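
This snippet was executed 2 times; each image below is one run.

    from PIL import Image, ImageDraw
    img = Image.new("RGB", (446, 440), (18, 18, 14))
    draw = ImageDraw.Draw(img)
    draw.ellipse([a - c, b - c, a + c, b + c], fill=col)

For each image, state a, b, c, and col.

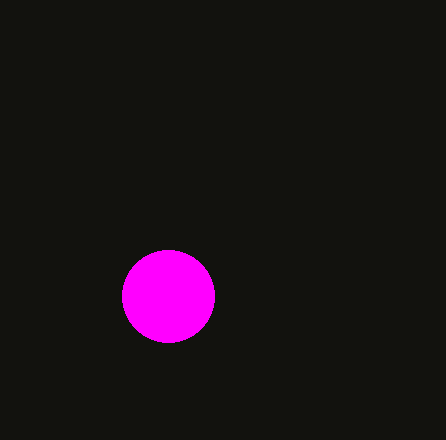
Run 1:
a = 168
b = 296
c = 46
col = 'magenta'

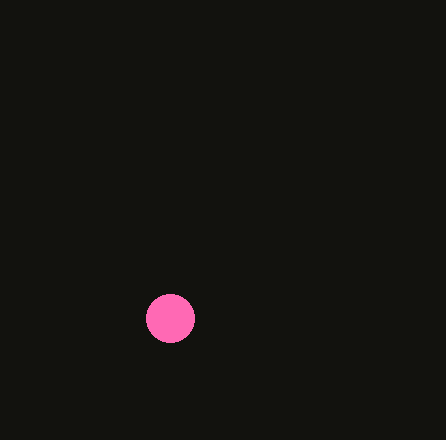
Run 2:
a = 170, b = 318, c = 24, col = 'hotpink'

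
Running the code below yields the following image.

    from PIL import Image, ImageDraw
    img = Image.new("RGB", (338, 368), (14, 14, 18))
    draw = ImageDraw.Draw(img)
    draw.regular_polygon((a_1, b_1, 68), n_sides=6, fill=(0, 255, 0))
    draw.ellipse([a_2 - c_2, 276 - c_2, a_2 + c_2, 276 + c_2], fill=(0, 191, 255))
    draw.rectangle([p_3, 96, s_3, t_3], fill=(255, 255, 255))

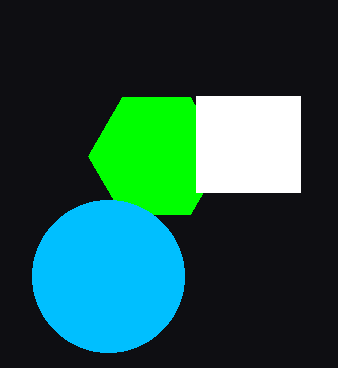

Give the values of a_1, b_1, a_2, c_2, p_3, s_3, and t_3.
a_1 = 156
b_1 = 156
a_2 = 108
c_2 = 76
p_3 = 196
s_3 = 300
t_3 = 192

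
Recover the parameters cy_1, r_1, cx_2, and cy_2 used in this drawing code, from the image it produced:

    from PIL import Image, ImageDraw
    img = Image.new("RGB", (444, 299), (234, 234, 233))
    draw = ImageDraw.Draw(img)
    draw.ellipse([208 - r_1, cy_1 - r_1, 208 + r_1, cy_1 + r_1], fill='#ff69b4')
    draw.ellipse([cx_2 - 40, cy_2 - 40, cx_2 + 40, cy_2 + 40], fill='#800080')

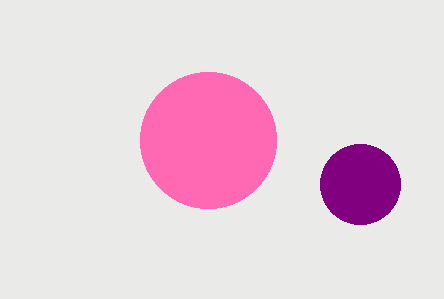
cy_1 = 140, r_1 = 68, cx_2 = 360, cy_2 = 184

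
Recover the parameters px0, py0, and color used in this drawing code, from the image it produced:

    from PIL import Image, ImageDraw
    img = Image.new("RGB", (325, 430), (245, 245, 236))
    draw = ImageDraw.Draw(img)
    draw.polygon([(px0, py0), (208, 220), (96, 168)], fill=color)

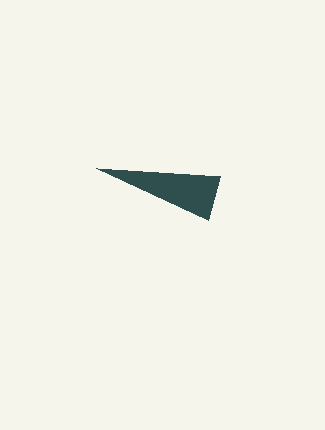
px0 = 220, py0 = 176, color = 'darkslategray'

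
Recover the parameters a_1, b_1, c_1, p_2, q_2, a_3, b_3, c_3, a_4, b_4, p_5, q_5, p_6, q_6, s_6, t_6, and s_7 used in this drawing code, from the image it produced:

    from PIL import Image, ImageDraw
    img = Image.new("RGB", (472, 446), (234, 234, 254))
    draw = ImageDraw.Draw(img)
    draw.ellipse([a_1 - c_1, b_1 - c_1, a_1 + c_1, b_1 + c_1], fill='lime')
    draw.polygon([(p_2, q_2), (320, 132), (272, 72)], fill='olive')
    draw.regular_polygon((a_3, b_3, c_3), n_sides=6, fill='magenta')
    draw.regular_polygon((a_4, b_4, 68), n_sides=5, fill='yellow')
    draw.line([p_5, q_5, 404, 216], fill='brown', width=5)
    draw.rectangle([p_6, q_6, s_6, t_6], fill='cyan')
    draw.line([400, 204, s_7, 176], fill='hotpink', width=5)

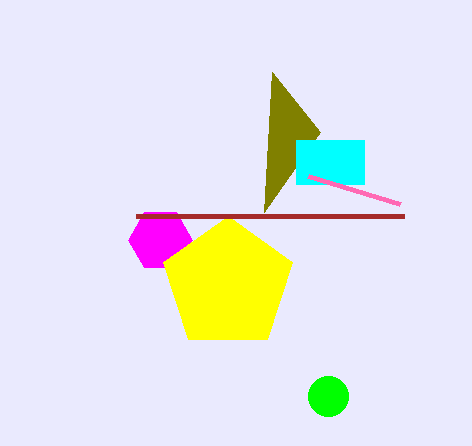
a_1 = 328
b_1 = 396
c_1 = 20
p_2 = 264
q_2 = 212
a_3 = 160
b_3 = 240
c_3 = 32
a_4 = 228
b_4 = 284
p_5 = 136
q_5 = 216
p_6 = 296
q_6 = 140
s_6 = 364
t_6 = 184
s_7 = 308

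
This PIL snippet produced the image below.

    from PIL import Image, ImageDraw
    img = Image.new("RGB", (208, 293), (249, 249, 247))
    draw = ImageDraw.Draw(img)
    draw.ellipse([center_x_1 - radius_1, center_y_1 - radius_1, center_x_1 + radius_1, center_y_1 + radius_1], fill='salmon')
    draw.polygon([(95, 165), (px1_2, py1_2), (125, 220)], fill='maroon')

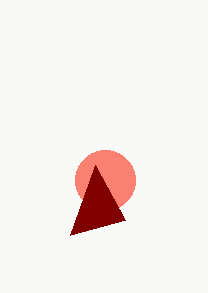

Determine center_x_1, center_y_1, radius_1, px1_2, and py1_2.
center_x_1 = 105, center_y_1 = 180, radius_1 = 30, px1_2 = 70, py1_2 = 235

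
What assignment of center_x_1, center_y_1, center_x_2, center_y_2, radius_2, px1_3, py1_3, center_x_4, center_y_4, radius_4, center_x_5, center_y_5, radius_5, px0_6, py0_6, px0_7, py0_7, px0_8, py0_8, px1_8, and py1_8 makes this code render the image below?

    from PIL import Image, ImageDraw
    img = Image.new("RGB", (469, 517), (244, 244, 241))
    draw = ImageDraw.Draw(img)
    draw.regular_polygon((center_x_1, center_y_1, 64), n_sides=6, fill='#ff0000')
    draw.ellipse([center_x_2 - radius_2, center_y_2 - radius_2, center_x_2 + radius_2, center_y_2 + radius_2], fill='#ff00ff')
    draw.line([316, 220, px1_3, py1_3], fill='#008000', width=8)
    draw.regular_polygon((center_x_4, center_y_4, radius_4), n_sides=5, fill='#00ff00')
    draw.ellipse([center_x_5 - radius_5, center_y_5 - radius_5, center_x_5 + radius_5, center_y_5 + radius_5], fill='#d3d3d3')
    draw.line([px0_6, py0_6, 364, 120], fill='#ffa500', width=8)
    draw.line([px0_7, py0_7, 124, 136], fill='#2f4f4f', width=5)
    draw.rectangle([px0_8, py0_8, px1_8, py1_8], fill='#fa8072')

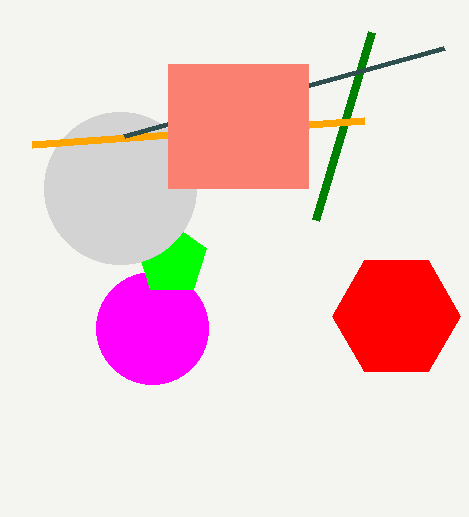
center_x_1 = 396; center_y_1 = 316; center_x_2 = 152; center_y_2 = 328; radius_2 = 56; px1_3 = 372; py1_3 = 32; center_x_4 = 172; center_y_4 = 260; radius_4 = 36; center_x_5 = 120; center_y_5 = 188; radius_5 = 76; px0_6 = 32; py0_6 = 144; px0_7 = 444; py0_7 = 48; px0_8 = 168; py0_8 = 64; px1_8 = 308; py1_8 = 188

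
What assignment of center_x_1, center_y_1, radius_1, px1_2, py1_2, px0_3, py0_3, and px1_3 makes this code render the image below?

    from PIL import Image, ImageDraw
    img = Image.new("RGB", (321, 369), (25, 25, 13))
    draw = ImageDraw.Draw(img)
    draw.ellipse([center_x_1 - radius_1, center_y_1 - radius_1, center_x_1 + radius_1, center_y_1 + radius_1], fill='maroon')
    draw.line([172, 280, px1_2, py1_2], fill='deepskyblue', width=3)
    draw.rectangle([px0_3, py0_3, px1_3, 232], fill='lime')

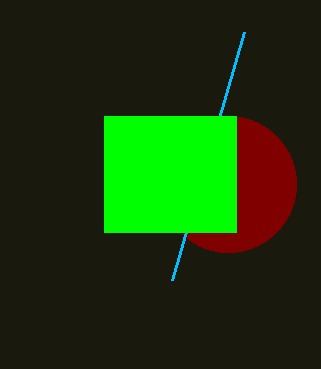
center_x_1 = 228; center_y_1 = 184; radius_1 = 68; px1_2 = 244; py1_2 = 32; px0_3 = 104; py0_3 = 116; px1_3 = 236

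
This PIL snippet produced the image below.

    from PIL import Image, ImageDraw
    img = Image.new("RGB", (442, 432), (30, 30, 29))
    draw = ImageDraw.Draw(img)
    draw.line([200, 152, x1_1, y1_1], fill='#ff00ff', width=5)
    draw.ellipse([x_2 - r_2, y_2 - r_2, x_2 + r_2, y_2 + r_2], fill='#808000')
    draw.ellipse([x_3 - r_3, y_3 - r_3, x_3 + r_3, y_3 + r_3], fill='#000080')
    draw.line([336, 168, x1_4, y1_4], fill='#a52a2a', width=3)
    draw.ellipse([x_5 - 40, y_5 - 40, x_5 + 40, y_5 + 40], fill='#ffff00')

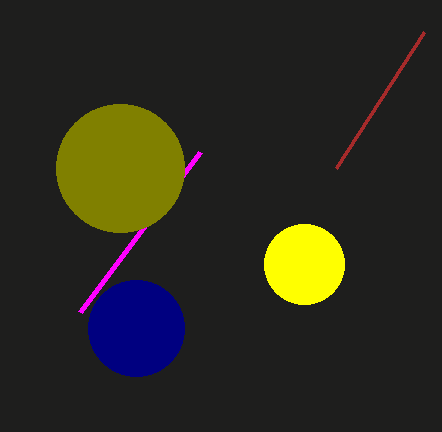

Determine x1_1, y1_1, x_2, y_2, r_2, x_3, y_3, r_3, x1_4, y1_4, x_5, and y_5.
x1_1 = 80, y1_1 = 312, x_2 = 120, y_2 = 168, r_2 = 64, x_3 = 136, y_3 = 328, r_3 = 48, x1_4 = 424, y1_4 = 32, x_5 = 304, y_5 = 264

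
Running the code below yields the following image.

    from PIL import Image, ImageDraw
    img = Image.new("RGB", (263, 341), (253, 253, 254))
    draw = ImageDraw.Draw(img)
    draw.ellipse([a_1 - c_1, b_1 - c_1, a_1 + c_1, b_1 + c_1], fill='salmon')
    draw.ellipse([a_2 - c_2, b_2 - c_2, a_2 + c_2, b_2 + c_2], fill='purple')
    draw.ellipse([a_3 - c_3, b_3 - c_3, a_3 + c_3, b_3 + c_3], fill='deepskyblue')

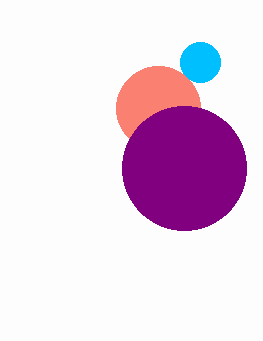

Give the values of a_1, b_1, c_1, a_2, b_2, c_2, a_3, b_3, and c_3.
a_1 = 158
b_1 = 108
c_1 = 42
a_2 = 184
b_2 = 168
c_2 = 62
a_3 = 200
b_3 = 62
c_3 = 20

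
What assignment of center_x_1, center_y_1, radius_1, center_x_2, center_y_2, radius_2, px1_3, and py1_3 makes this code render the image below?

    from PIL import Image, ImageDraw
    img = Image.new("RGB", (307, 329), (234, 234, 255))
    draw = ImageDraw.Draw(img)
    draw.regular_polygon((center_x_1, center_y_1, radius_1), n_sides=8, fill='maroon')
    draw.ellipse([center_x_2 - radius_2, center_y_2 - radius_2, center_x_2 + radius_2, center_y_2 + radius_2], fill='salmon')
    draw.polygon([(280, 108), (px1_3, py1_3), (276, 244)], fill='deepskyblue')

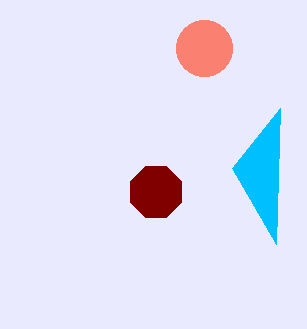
center_x_1 = 156; center_y_1 = 192; radius_1 = 28; center_x_2 = 204; center_y_2 = 48; radius_2 = 28; px1_3 = 232; py1_3 = 168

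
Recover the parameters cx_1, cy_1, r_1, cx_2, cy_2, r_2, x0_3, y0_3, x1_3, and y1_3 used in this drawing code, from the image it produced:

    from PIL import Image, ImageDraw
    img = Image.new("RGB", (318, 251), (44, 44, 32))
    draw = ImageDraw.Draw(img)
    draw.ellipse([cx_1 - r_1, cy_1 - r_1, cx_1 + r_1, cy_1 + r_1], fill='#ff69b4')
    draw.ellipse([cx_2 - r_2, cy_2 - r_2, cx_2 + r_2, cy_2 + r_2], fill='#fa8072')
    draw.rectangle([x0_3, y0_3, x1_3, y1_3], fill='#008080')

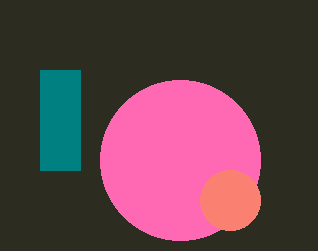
cx_1 = 180; cy_1 = 160; r_1 = 80; cx_2 = 230; cy_2 = 200; r_2 = 30; x0_3 = 40; y0_3 = 70; x1_3 = 80; y1_3 = 170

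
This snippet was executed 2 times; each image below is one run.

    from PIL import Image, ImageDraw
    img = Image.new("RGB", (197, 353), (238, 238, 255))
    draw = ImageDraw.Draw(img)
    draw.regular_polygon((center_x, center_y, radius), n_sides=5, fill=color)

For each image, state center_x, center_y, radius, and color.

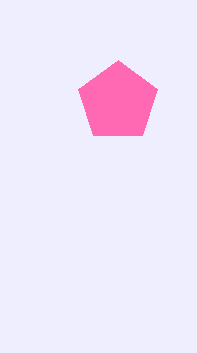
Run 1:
center_x = 118, center_y = 102, radius = 42, color = 'hotpink'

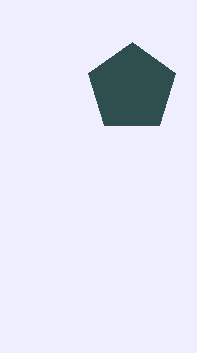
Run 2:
center_x = 132, center_y = 88, radius = 46, color = 'darkslategray'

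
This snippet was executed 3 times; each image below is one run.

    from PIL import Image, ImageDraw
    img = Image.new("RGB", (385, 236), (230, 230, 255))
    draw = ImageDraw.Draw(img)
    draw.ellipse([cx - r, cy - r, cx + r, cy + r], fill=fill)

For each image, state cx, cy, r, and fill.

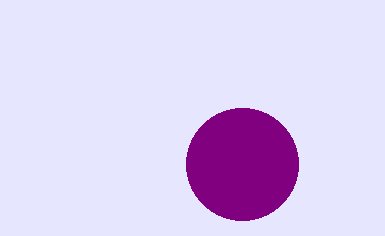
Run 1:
cx = 242, cy = 164, r = 56, fill = 'purple'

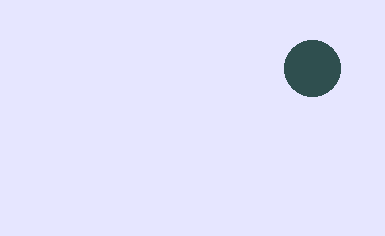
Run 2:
cx = 312
cy = 68
r = 28
fill = 'darkslategray'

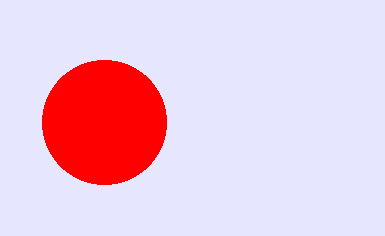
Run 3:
cx = 104
cy = 122
r = 62
fill = 'red'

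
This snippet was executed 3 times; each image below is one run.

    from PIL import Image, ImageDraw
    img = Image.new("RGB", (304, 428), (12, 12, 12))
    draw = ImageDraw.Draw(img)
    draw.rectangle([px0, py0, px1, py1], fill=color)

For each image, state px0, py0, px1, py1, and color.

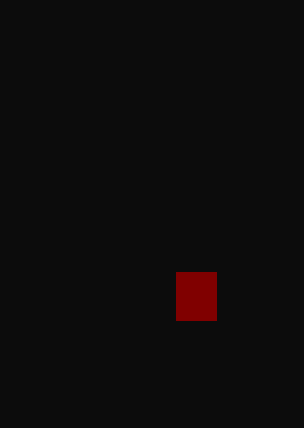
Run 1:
px0 = 176
py0 = 272
px1 = 216
py1 = 320
color = 'maroon'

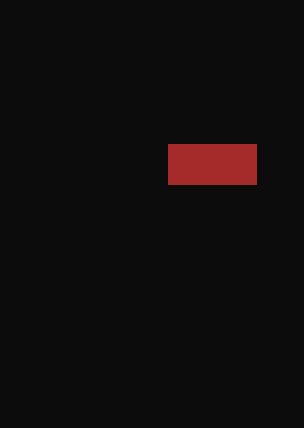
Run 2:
px0 = 168; py0 = 144; px1 = 256; py1 = 184; color = 'brown'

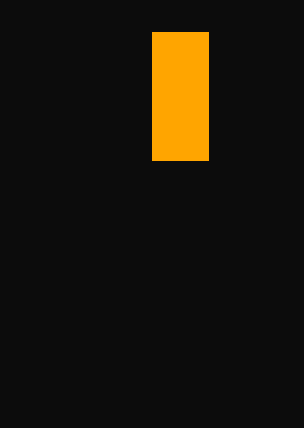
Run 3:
px0 = 152, py0 = 32, px1 = 208, py1 = 160, color = 'orange'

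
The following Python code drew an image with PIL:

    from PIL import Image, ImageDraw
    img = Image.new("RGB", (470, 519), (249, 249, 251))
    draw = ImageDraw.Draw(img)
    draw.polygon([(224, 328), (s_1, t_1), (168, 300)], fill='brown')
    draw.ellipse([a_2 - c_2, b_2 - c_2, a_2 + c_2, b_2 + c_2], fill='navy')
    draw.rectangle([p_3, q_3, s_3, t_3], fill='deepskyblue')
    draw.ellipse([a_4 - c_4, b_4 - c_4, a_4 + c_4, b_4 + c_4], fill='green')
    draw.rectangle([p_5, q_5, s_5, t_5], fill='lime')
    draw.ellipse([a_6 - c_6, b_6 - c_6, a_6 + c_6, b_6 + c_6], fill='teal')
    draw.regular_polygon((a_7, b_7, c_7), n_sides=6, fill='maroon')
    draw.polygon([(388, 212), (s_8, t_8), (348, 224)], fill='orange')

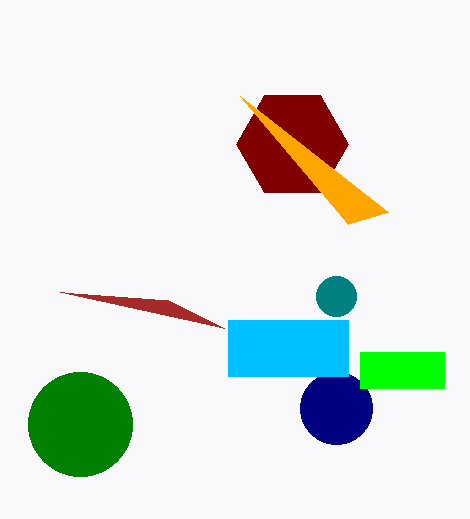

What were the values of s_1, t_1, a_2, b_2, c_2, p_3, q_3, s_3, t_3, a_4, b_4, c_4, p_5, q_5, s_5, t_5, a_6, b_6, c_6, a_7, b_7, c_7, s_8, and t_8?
s_1 = 60, t_1 = 292, a_2 = 336, b_2 = 408, c_2 = 36, p_3 = 228, q_3 = 320, s_3 = 348, t_3 = 376, a_4 = 80, b_4 = 424, c_4 = 52, p_5 = 360, q_5 = 352, s_5 = 444, t_5 = 388, a_6 = 336, b_6 = 296, c_6 = 20, a_7 = 292, b_7 = 144, c_7 = 56, s_8 = 240, t_8 = 96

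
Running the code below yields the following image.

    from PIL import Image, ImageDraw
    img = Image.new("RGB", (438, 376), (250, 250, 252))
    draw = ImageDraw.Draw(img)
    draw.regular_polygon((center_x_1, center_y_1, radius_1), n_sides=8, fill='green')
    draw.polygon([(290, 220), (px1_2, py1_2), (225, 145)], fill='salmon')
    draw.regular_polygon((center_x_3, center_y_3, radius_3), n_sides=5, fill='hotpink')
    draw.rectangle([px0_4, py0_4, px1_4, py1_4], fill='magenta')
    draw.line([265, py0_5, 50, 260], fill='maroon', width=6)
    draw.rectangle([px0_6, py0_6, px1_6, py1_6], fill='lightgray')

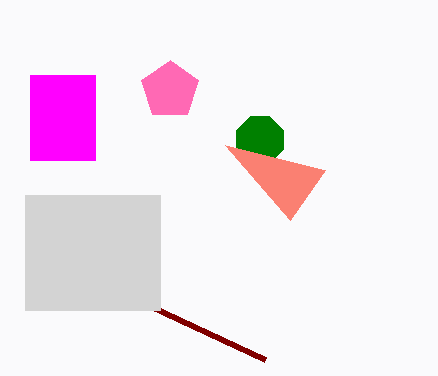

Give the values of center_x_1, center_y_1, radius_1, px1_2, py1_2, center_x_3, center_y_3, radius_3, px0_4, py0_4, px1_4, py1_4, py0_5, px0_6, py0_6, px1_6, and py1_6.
center_x_1 = 260, center_y_1 = 140, radius_1 = 25, px1_2 = 325, py1_2 = 170, center_x_3 = 170, center_y_3 = 90, radius_3 = 30, px0_4 = 30, py0_4 = 75, px1_4 = 95, py1_4 = 160, py0_5 = 360, px0_6 = 25, py0_6 = 195, px1_6 = 160, py1_6 = 310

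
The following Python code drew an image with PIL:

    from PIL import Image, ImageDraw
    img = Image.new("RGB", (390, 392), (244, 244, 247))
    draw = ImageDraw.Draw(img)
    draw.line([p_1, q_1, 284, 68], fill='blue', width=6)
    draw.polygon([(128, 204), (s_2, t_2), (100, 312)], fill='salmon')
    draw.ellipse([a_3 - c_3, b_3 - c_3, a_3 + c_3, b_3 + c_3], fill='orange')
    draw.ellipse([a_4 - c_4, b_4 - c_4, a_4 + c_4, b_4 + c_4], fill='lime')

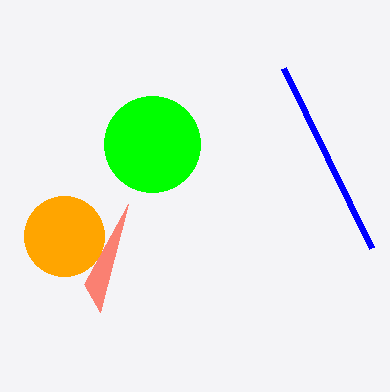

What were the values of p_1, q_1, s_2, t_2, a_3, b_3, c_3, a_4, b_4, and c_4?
p_1 = 372; q_1 = 248; s_2 = 84; t_2 = 284; a_3 = 64; b_3 = 236; c_3 = 40; a_4 = 152; b_4 = 144; c_4 = 48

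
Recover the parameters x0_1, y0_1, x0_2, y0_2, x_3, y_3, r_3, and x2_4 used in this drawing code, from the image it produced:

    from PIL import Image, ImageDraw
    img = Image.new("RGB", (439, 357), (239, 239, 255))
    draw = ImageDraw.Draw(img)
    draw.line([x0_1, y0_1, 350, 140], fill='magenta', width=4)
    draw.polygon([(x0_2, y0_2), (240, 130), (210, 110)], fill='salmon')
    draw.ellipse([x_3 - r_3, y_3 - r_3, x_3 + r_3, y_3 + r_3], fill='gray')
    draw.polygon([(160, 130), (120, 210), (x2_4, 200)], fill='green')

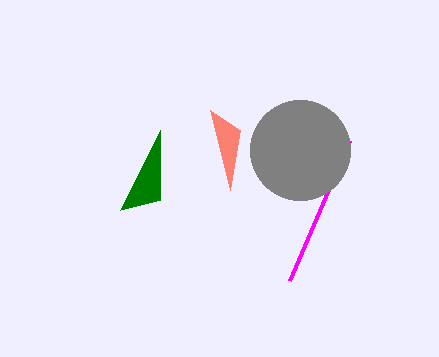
x0_1 = 290; y0_1 = 280; x0_2 = 230; y0_2 = 190; x_3 = 300; y_3 = 150; r_3 = 50; x2_4 = 160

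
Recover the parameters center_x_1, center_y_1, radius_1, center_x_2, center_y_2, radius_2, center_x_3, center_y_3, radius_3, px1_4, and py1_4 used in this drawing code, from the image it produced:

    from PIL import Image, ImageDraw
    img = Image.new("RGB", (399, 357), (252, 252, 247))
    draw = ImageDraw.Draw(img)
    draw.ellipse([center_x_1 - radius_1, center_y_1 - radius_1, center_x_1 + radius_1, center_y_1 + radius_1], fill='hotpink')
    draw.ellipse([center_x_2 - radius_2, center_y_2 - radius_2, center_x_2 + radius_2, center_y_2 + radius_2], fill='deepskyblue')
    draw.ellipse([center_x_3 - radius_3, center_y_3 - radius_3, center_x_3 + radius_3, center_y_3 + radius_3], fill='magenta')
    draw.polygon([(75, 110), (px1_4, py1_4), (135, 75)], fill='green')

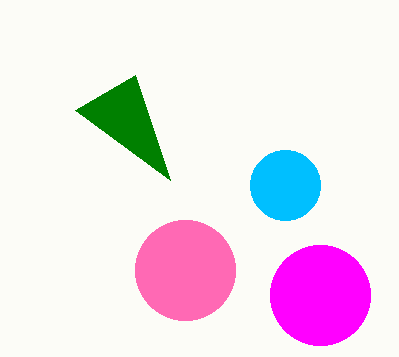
center_x_1 = 185; center_y_1 = 270; radius_1 = 50; center_x_2 = 285; center_y_2 = 185; radius_2 = 35; center_x_3 = 320; center_y_3 = 295; radius_3 = 50; px1_4 = 170; py1_4 = 180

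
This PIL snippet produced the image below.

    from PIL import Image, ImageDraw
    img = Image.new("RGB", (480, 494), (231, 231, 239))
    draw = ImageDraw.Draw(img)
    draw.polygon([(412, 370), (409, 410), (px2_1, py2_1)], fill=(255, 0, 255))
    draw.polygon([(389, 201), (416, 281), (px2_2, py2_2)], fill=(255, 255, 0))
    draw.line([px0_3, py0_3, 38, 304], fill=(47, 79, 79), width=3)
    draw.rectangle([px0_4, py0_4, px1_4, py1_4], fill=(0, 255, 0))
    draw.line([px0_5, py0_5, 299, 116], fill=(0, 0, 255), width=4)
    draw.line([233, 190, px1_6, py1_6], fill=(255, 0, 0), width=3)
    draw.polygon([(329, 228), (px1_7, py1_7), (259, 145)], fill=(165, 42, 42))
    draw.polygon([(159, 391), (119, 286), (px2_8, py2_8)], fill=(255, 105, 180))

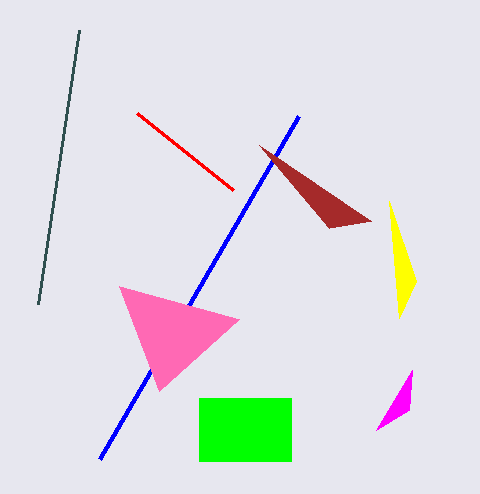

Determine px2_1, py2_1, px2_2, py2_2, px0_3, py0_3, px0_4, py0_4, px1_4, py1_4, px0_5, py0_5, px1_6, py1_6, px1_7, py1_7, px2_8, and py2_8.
px2_1 = 376
py2_1 = 430
px2_2 = 399
py2_2 = 318
px0_3 = 79
py0_3 = 30
px0_4 = 199
py0_4 = 398
px1_4 = 291
py1_4 = 461
px0_5 = 100
py0_5 = 459
px1_6 = 137
py1_6 = 113
px1_7 = 371
py1_7 = 221
px2_8 = 239
py2_8 = 319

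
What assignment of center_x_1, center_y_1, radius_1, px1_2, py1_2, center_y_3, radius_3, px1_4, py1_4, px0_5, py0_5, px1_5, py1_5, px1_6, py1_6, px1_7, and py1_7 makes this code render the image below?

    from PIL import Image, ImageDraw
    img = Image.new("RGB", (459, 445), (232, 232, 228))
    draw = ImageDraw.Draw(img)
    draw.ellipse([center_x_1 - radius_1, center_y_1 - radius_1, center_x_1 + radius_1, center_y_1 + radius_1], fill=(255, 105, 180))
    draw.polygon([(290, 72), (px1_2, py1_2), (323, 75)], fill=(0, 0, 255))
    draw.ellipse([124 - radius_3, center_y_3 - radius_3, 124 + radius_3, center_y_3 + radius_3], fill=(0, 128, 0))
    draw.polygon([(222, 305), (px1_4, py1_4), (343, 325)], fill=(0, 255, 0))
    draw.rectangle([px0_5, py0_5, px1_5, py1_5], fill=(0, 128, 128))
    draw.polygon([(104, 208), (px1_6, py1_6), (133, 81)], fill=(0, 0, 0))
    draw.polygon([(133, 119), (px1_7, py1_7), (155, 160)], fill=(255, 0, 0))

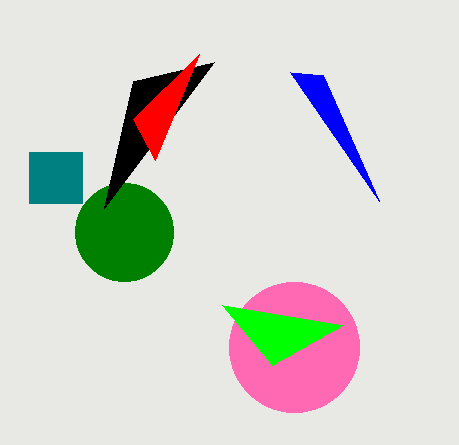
center_x_1 = 294; center_y_1 = 347; radius_1 = 65; px1_2 = 379; py1_2 = 201; center_y_3 = 232; radius_3 = 49; px1_4 = 272; py1_4 = 365; px0_5 = 29; py0_5 = 152; px1_5 = 82; py1_5 = 203; px1_6 = 214; py1_6 = 62; px1_7 = 199; py1_7 = 54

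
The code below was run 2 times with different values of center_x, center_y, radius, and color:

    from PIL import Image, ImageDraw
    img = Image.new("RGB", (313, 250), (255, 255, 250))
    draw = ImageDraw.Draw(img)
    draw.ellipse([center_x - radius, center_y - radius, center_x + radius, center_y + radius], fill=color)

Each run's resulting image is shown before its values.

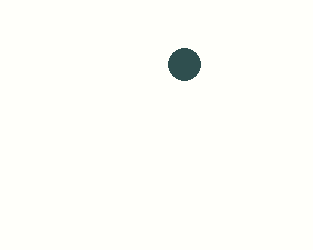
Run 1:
center_x = 184; center_y = 64; radius = 16; color = 'darkslategray'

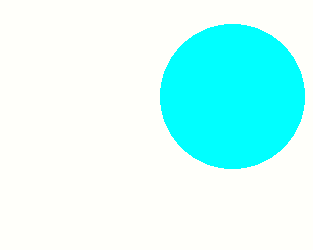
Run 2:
center_x = 232, center_y = 96, radius = 72, color = 'cyan'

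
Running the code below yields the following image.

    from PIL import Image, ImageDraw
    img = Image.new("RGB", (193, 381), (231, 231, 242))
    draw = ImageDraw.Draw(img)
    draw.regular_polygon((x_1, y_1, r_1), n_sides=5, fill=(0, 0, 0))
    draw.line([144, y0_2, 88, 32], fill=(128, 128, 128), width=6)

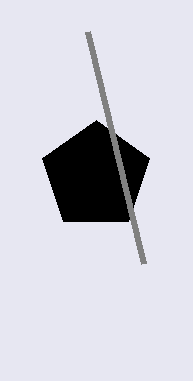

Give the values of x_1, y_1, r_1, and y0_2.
x_1 = 96; y_1 = 176; r_1 = 56; y0_2 = 264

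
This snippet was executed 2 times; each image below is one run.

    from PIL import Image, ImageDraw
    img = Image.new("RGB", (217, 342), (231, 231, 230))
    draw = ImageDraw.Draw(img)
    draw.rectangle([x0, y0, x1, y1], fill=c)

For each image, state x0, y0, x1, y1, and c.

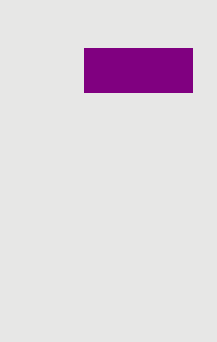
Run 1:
x0 = 84, y0 = 48, x1 = 192, y1 = 92, c = 'purple'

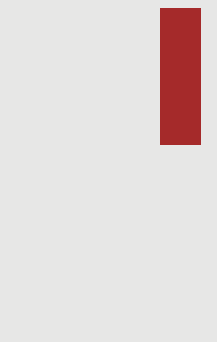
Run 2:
x0 = 160, y0 = 8, x1 = 200, y1 = 144, c = 'brown'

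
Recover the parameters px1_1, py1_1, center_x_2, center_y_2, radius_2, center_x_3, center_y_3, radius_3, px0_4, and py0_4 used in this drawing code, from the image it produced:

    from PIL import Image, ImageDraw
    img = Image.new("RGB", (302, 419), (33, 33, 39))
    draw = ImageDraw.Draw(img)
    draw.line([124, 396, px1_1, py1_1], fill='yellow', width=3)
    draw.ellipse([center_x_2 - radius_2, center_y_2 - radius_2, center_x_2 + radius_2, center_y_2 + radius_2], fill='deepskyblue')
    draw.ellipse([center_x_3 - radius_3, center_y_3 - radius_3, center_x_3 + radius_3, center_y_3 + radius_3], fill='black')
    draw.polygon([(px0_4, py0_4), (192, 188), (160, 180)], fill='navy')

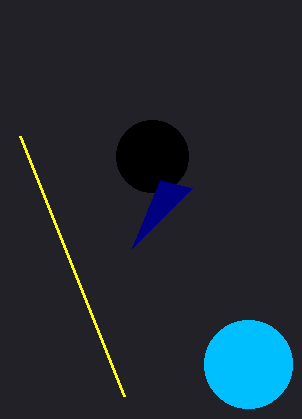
px1_1 = 20, py1_1 = 136, center_x_2 = 248, center_y_2 = 364, radius_2 = 44, center_x_3 = 152, center_y_3 = 156, radius_3 = 36, px0_4 = 132, py0_4 = 248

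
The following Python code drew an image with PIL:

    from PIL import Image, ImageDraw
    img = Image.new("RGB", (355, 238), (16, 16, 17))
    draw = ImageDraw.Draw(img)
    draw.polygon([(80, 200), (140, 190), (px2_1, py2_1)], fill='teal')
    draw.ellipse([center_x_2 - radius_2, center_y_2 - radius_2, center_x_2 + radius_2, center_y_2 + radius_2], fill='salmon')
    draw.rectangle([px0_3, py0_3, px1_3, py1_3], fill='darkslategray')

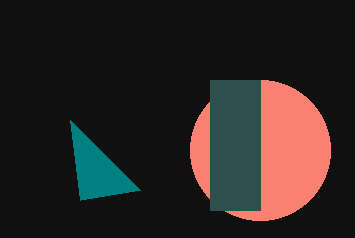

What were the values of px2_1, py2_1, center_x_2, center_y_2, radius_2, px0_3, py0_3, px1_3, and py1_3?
px2_1 = 70
py2_1 = 120
center_x_2 = 260
center_y_2 = 150
radius_2 = 70
px0_3 = 210
py0_3 = 80
px1_3 = 260
py1_3 = 210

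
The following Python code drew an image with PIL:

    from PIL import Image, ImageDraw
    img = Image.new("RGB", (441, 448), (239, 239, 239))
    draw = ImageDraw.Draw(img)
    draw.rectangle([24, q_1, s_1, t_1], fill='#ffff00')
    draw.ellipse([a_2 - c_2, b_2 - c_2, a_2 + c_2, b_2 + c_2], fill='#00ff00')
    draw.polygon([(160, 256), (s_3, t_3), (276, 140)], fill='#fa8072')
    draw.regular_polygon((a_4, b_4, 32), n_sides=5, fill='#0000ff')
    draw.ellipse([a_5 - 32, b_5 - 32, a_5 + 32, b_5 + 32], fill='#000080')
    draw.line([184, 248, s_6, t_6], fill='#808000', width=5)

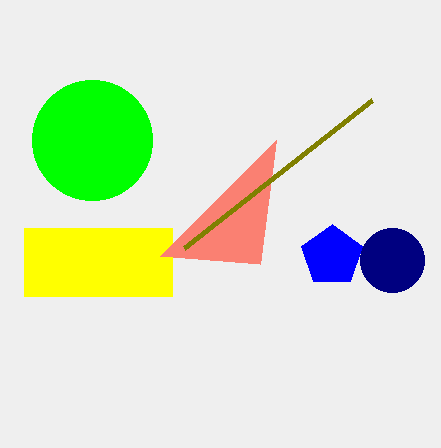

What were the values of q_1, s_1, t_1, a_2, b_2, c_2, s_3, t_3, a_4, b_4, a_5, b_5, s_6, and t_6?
q_1 = 228; s_1 = 172; t_1 = 296; a_2 = 92; b_2 = 140; c_2 = 60; s_3 = 260; t_3 = 264; a_4 = 332; b_4 = 256; a_5 = 392; b_5 = 260; s_6 = 372; t_6 = 100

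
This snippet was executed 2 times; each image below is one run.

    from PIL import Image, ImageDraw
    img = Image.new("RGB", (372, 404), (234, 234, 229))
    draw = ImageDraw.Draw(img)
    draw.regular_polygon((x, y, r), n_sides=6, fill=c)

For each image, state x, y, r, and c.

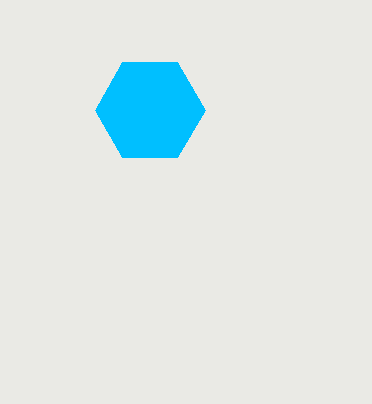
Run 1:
x = 150; y = 110; r = 55; c = 'deepskyblue'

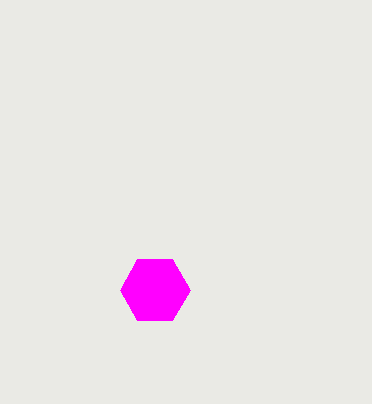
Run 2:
x = 155, y = 290, r = 35, c = 'magenta'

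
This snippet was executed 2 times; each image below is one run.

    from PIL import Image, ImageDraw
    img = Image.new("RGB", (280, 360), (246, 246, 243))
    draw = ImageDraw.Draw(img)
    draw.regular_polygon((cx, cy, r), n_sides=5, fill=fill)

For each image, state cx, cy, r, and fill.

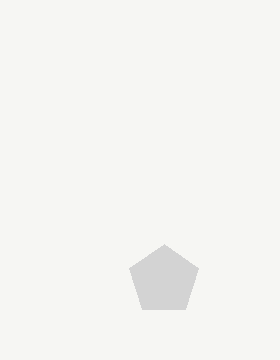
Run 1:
cx = 164; cy = 280; r = 36; fill = 'lightgray'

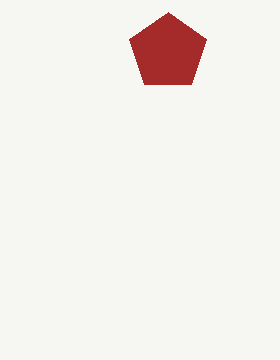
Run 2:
cx = 168, cy = 52, r = 40, fill = 'brown'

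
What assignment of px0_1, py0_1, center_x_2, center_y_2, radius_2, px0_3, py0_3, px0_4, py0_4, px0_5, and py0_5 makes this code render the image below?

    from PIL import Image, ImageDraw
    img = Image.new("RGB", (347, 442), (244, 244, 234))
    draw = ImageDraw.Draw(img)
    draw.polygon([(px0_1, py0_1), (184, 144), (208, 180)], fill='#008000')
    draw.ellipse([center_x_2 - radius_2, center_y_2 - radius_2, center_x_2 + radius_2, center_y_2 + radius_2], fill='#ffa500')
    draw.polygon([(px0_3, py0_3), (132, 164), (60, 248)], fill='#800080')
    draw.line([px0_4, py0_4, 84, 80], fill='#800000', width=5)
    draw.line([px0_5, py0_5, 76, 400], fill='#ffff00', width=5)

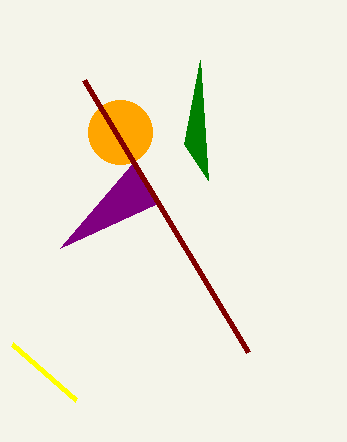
px0_1 = 200, py0_1 = 60, center_x_2 = 120, center_y_2 = 132, radius_2 = 32, px0_3 = 156, py0_3 = 204, px0_4 = 248, py0_4 = 352, px0_5 = 12, py0_5 = 344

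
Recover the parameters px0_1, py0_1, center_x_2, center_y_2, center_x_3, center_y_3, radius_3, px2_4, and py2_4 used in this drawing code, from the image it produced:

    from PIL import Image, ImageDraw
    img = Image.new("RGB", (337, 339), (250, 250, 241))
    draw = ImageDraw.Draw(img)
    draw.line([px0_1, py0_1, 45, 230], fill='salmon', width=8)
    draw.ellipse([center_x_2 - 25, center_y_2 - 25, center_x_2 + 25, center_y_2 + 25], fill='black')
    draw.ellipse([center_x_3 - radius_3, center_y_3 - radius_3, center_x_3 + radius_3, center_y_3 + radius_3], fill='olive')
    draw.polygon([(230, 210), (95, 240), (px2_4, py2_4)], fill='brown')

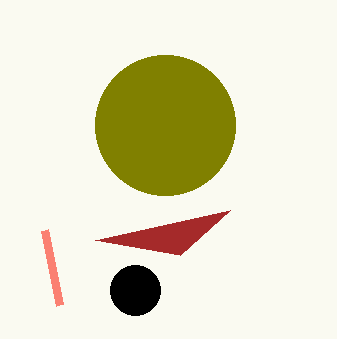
px0_1 = 60, py0_1 = 305, center_x_2 = 135, center_y_2 = 290, center_x_3 = 165, center_y_3 = 125, radius_3 = 70, px2_4 = 180, py2_4 = 255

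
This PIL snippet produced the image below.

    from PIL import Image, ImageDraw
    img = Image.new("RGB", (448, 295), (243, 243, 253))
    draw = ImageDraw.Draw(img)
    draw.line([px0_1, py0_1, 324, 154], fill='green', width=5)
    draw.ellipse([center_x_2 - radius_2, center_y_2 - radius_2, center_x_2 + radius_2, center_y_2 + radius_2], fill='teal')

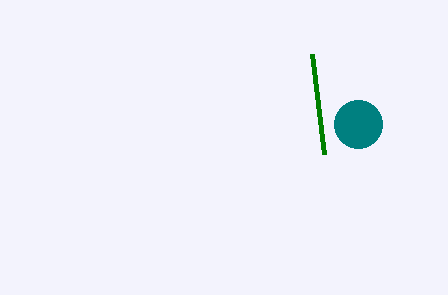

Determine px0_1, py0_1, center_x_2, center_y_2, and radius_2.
px0_1 = 312
py0_1 = 54
center_x_2 = 358
center_y_2 = 124
radius_2 = 24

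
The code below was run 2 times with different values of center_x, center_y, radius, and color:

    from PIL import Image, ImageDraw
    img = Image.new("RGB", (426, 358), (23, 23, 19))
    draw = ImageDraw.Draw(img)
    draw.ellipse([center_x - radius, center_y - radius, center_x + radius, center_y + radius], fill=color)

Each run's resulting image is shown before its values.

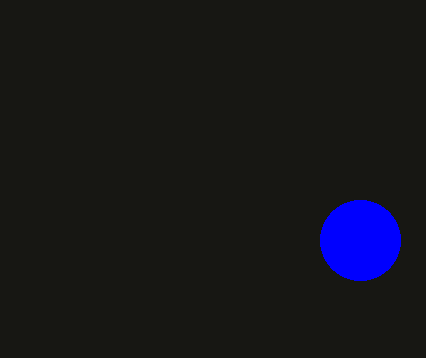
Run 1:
center_x = 360, center_y = 240, radius = 40, color = 'blue'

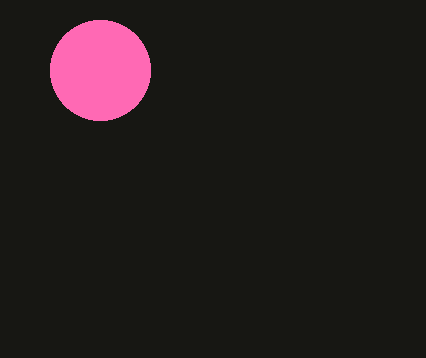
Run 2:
center_x = 100; center_y = 70; radius = 50; color = 'hotpink'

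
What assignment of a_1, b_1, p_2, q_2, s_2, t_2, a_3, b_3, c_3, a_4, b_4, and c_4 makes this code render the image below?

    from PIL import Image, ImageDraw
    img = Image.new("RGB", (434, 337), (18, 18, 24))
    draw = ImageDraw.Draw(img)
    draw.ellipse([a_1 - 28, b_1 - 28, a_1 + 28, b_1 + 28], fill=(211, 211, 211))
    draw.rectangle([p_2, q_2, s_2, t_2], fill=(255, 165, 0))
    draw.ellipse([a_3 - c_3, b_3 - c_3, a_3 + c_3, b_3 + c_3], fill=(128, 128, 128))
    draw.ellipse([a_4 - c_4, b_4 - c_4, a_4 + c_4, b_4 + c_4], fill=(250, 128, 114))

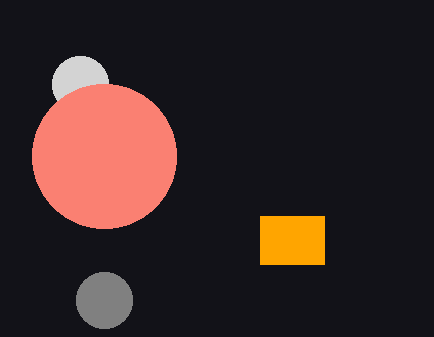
a_1 = 80
b_1 = 84
p_2 = 260
q_2 = 216
s_2 = 324
t_2 = 264
a_3 = 104
b_3 = 300
c_3 = 28
a_4 = 104
b_4 = 156
c_4 = 72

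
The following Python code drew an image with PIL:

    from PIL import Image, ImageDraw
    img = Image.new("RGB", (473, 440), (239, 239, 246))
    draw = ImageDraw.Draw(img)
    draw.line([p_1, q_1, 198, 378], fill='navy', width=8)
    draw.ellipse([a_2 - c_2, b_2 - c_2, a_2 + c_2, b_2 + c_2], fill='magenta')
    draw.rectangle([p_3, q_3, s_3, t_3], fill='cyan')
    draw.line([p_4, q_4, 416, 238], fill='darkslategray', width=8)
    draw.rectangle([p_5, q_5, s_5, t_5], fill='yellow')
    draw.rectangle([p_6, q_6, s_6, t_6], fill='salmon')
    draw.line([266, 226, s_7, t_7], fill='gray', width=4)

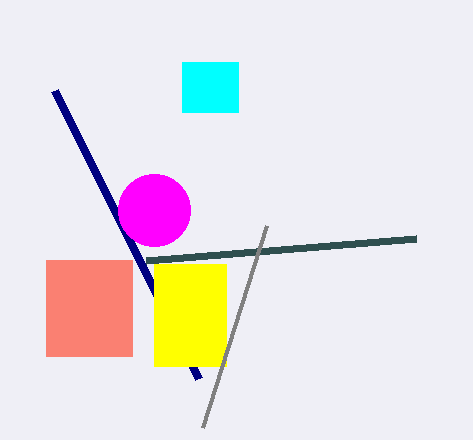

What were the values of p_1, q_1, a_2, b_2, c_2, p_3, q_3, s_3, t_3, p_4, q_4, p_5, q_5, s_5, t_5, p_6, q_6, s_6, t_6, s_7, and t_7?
p_1 = 54; q_1 = 90; a_2 = 154; b_2 = 210; c_2 = 36; p_3 = 182; q_3 = 62; s_3 = 238; t_3 = 112; p_4 = 146; q_4 = 260; p_5 = 154; q_5 = 264; s_5 = 226; t_5 = 366; p_6 = 46; q_6 = 260; s_6 = 132; t_6 = 356; s_7 = 202; t_7 = 428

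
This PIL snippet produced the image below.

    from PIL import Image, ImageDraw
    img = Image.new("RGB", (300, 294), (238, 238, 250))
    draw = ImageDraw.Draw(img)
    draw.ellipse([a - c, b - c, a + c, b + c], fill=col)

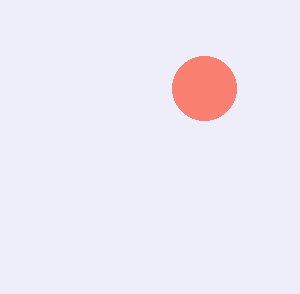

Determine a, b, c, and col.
a = 204; b = 88; c = 32; col = 'salmon'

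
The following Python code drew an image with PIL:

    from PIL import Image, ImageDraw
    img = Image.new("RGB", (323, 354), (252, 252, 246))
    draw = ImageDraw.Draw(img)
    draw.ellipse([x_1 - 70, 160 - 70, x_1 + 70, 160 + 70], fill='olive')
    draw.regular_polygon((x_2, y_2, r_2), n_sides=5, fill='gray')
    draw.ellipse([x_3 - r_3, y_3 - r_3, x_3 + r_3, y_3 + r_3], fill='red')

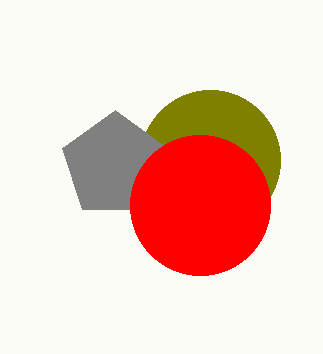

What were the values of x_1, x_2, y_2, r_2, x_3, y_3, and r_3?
x_1 = 210
x_2 = 115
y_2 = 165
r_2 = 55
x_3 = 200
y_3 = 205
r_3 = 70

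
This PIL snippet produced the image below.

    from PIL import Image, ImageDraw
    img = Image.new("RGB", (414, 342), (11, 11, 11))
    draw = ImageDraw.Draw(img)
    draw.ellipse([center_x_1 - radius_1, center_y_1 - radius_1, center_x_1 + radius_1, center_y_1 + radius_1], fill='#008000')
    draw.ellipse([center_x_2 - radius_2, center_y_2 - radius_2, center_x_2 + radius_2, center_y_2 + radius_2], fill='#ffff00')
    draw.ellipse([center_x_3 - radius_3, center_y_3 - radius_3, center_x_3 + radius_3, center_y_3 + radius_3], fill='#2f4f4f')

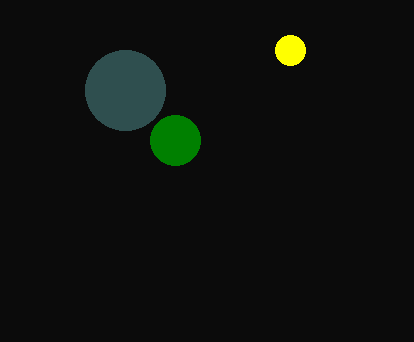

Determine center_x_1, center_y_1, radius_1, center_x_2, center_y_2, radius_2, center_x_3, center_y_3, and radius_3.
center_x_1 = 175
center_y_1 = 140
radius_1 = 25
center_x_2 = 290
center_y_2 = 50
radius_2 = 15
center_x_3 = 125
center_y_3 = 90
radius_3 = 40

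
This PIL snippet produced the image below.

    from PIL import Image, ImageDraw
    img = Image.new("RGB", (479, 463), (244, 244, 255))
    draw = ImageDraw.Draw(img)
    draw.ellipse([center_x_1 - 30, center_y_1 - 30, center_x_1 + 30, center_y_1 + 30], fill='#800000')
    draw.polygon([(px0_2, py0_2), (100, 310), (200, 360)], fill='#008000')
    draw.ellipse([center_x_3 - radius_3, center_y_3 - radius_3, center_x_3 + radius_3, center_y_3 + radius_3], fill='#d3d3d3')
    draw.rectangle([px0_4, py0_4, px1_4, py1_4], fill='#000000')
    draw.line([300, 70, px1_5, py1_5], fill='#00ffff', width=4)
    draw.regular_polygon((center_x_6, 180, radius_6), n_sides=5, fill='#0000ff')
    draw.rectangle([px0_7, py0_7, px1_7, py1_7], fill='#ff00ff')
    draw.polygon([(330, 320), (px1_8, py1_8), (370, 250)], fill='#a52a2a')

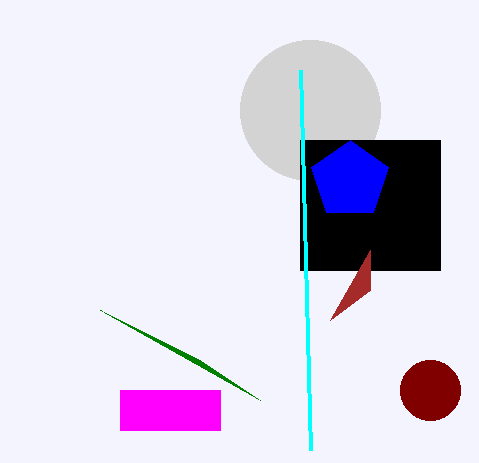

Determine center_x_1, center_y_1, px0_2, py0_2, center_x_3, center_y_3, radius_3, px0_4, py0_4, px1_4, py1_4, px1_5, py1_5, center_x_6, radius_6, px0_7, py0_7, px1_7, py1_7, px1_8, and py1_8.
center_x_1 = 430, center_y_1 = 390, px0_2 = 260, py0_2 = 400, center_x_3 = 310, center_y_3 = 110, radius_3 = 70, px0_4 = 300, py0_4 = 140, px1_4 = 440, py1_4 = 270, px1_5 = 310, py1_5 = 450, center_x_6 = 350, radius_6 = 40, px0_7 = 120, py0_7 = 390, px1_7 = 220, py1_7 = 430, px1_8 = 370, py1_8 = 290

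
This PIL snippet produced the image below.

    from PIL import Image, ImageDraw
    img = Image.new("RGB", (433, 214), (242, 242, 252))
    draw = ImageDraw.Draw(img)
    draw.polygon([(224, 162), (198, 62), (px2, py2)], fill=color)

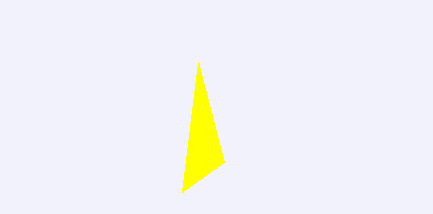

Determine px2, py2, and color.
px2 = 182, py2 = 192, color = 'yellow'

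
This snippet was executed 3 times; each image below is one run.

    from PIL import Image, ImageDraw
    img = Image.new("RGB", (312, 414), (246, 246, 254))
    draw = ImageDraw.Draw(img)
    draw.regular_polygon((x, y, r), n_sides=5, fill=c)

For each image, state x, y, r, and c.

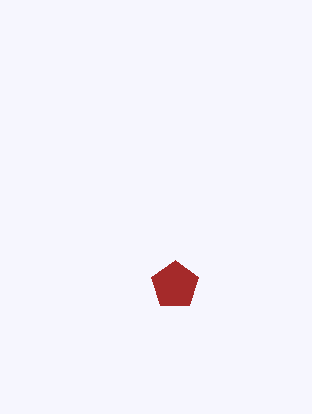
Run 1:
x = 175; y = 285; r = 25; c = 'brown'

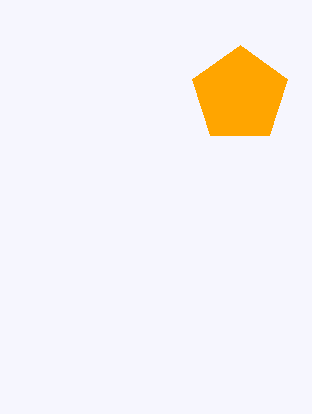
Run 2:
x = 240; y = 95; r = 50; c = 'orange'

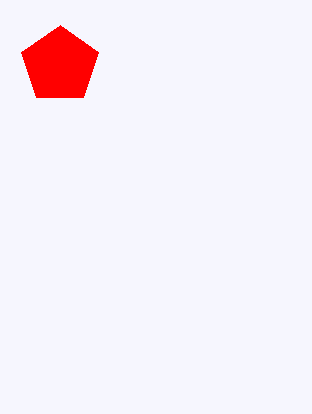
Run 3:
x = 60, y = 65, r = 40, c = 'red'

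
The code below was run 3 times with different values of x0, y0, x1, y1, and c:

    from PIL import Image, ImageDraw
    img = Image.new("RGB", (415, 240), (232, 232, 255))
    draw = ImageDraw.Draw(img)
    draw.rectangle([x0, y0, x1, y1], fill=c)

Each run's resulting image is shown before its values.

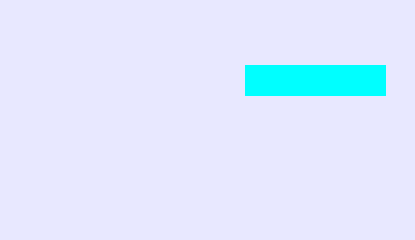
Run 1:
x0 = 245, y0 = 65, x1 = 385, y1 = 95, c = 'cyan'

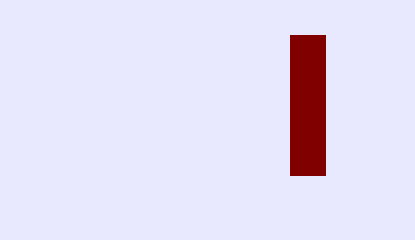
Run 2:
x0 = 290
y0 = 35
x1 = 325
y1 = 175
c = 'maroon'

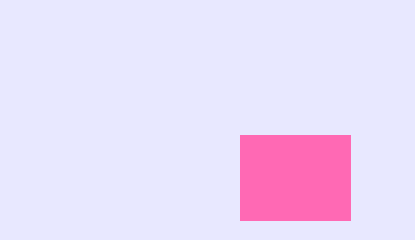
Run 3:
x0 = 240, y0 = 135, x1 = 350, y1 = 220, c = 'hotpink'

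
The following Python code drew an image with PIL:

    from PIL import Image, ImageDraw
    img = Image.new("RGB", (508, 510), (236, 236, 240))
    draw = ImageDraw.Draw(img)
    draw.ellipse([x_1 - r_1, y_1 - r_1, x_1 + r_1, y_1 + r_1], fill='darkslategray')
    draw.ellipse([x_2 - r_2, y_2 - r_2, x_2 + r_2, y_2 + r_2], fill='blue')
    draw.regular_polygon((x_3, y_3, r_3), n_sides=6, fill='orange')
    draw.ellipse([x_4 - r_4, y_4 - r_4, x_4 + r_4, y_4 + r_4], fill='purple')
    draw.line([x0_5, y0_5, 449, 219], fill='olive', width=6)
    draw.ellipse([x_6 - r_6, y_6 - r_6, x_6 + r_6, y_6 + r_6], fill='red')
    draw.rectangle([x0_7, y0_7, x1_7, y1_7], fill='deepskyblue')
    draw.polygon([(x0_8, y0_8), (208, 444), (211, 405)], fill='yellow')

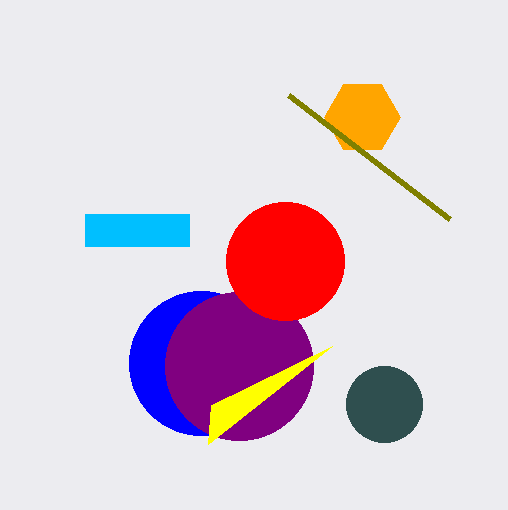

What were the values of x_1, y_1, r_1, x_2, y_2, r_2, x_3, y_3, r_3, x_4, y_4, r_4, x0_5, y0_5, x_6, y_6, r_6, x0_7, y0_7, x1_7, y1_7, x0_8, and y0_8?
x_1 = 384, y_1 = 404, r_1 = 38, x_2 = 201, y_2 = 363, r_2 = 72, x_3 = 362, y_3 = 117, r_3 = 38, x_4 = 239, y_4 = 366, r_4 = 74, x0_5 = 288, y0_5 = 95, x_6 = 285, y_6 = 261, r_6 = 59, x0_7 = 85, y0_7 = 214, x1_7 = 189, y1_7 = 246, x0_8 = 332, y0_8 = 346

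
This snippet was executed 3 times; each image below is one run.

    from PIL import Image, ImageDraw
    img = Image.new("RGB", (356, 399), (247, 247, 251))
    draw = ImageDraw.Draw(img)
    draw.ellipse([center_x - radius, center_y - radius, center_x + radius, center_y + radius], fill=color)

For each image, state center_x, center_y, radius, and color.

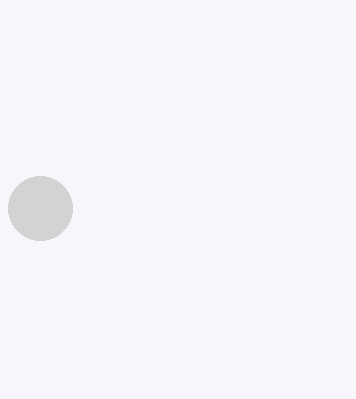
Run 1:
center_x = 40; center_y = 208; radius = 32; color = 'lightgray'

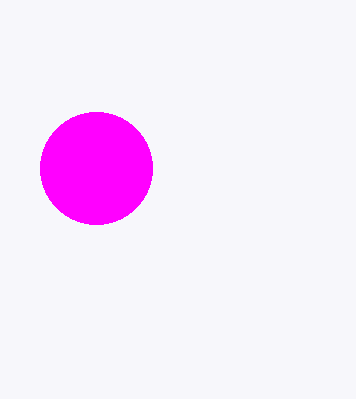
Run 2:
center_x = 96
center_y = 168
radius = 56
color = 'magenta'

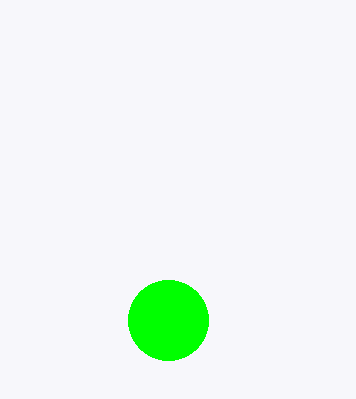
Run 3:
center_x = 168
center_y = 320
radius = 40
color = 'lime'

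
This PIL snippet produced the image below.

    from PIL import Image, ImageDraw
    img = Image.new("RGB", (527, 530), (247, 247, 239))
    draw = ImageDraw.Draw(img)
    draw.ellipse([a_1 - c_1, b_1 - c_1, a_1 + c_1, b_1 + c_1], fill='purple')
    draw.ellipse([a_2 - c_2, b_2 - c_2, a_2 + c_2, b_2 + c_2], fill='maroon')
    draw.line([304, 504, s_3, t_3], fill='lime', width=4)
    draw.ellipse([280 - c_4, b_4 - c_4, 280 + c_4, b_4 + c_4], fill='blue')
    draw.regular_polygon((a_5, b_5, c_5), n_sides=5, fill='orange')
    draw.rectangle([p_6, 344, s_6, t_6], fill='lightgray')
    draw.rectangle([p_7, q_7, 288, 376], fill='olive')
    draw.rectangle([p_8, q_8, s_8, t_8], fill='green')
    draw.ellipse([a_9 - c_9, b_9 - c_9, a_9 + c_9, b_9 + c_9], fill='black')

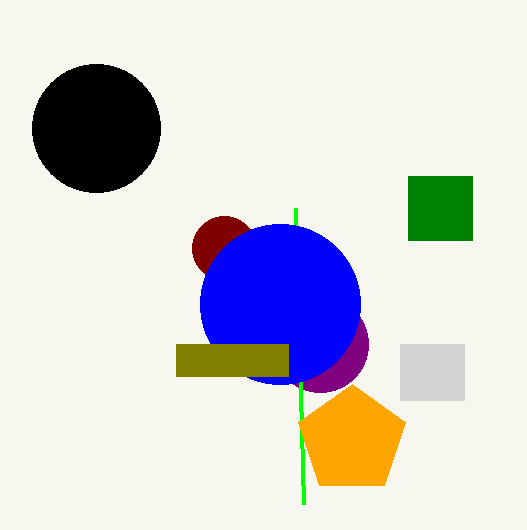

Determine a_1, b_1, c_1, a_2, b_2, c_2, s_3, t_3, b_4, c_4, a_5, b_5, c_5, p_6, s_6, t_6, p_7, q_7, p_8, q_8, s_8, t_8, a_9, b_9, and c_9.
a_1 = 320, b_1 = 344, c_1 = 48, a_2 = 224, b_2 = 248, c_2 = 32, s_3 = 296, t_3 = 208, b_4 = 304, c_4 = 80, a_5 = 352, b_5 = 440, c_5 = 56, p_6 = 400, s_6 = 464, t_6 = 400, p_7 = 176, q_7 = 344, p_8 = 408, q_8 = 176, s_8 = 472, t_8 = 240, a_9 = 96, b_9 = 128, c_9 = 64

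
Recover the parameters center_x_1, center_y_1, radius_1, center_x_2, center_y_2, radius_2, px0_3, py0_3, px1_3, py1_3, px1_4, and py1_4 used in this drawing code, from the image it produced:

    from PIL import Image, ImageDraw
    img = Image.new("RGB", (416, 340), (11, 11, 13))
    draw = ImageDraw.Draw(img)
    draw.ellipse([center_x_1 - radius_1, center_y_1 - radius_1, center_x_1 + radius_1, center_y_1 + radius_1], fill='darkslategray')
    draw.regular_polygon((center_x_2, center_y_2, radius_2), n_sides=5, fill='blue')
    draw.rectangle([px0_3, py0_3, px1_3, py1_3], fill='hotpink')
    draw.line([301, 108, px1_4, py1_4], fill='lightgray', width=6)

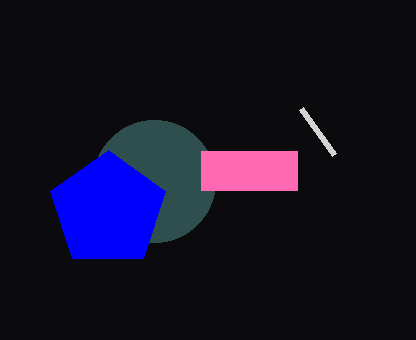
center_x_1 = 154; center_y_1 = 181; radius_1 = 61; center_x_2 = 108; center_y_2 = 210; radius_2 = 60; px0_3 = 201; py0_3 = 151; px1_3 = 297; py1_3 = 190; px1_4 = 334; py1_4 = 154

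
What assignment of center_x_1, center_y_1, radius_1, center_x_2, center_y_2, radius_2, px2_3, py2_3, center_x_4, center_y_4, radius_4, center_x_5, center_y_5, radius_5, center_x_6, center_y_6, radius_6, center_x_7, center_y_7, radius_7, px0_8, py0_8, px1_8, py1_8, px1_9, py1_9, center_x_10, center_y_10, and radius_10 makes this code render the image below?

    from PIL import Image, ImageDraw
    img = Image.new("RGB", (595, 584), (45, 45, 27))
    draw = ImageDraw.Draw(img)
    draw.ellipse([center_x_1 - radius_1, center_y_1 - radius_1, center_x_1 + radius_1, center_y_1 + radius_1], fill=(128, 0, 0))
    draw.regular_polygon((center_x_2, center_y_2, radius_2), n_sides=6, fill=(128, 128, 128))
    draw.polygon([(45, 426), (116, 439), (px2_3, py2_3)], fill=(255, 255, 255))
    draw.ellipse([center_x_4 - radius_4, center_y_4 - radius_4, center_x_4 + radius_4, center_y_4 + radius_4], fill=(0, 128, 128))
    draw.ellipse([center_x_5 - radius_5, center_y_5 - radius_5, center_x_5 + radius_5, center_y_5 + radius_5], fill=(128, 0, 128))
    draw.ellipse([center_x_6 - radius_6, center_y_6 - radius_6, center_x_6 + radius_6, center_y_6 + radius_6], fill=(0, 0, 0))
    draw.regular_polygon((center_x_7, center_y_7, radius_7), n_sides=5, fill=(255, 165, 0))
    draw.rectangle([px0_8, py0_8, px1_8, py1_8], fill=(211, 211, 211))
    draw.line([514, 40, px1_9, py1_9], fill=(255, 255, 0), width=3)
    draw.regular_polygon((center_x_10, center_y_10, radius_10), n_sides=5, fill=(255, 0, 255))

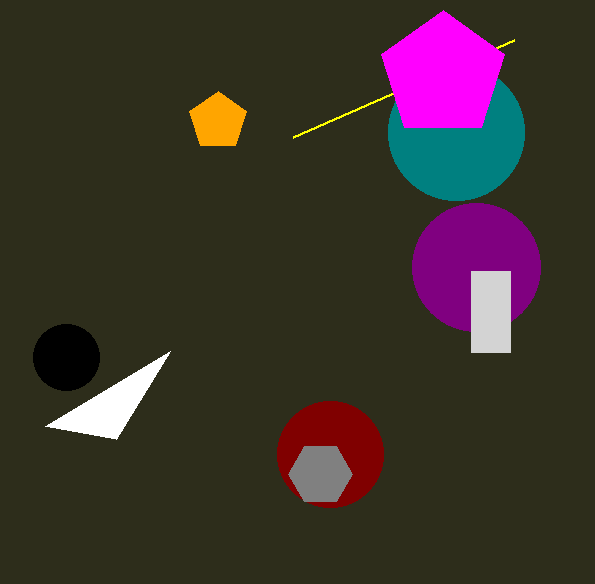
center_x_1 = 330, center_y_1 = 454, radius_1 = 53, center_x_2 = 320, center_y_2 = 474, radius_2 = 32, px2_3 = 170, py2_3 = 351, center_x_4 = 456, center_y_4 = 132, radius_4 = 68, center_x_5 = 476, center_y_5 = 267, radius_5 = 64, center_x_6 = 66, center_y_6 = 357, radius_6 = 33, center_x_7 = 218, center_y_7 = 121, radius_7 = 30, px0_8 = 471, py0_8 = 271, px1_8 = 510, py1_8 = 352, px1_9 = 293, py1_9 = 137, center_x_10 = 443, center_y_10 = 75, radius_10 = 65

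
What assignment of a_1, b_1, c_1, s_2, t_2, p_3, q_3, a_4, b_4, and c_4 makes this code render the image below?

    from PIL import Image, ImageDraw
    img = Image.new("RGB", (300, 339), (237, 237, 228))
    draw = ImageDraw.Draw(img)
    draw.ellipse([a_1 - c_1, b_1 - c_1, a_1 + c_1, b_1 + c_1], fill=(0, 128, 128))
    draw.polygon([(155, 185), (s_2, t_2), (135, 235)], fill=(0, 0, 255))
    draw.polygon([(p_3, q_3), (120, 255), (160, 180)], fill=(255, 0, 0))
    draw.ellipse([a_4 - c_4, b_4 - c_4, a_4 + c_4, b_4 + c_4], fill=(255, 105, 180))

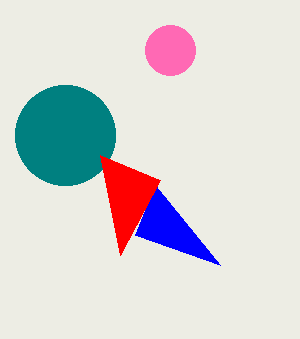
a_1 = 65
b_1 = 135
c_1 = 50
s_2 = 220
t_2 = 265
p_3 = 100
q_3 = 155
a_4 = 170
b_4 = 50
c_4 = 25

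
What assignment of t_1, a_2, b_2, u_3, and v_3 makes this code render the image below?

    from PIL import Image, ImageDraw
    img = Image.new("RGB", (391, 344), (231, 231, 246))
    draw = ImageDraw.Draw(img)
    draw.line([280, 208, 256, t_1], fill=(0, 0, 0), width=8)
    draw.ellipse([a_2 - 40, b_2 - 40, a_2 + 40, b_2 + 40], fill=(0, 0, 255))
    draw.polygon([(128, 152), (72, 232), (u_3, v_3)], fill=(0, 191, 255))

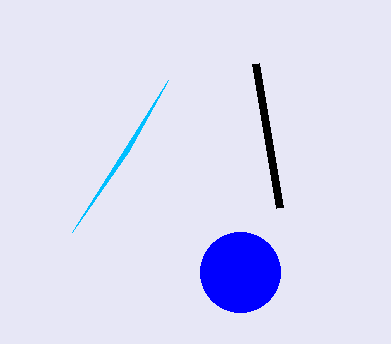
t_1 = 64; a_2 = 240; b_2 = 272; u_3 = 168; v_3 = 80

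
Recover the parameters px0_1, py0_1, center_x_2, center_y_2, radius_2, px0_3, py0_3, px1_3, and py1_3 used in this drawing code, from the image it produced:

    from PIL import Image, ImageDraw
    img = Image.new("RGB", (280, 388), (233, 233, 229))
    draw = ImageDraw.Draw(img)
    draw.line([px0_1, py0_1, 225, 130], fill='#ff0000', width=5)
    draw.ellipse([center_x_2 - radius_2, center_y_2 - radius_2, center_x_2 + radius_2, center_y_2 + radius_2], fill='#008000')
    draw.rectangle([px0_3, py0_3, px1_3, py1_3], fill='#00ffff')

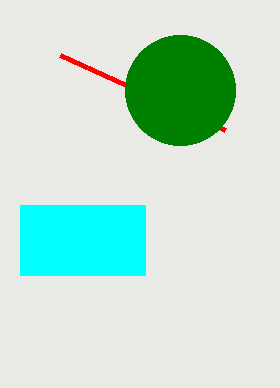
px0_1 = 60, py0_1 = 55, center_x_2 = 180, center_y_2 = 90, radius_2 = 55, px0_3 = 20, py0_3 = 205, px1_3 = 145, py1_3 = 275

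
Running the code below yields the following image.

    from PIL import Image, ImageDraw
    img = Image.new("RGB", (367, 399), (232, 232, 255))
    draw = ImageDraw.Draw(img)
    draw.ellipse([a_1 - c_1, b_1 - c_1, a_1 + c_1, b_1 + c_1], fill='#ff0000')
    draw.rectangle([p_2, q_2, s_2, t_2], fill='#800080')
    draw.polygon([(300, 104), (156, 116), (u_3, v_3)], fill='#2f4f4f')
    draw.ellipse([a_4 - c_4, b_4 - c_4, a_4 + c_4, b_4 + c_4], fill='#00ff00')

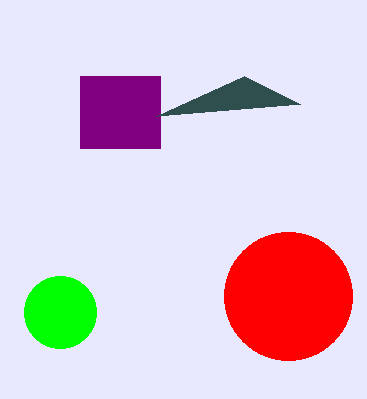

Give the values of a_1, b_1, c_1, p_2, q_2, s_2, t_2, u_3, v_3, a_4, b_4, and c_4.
a_1 = 288, b_1 = 296, c_1 = 64, p_2 = 80, q_2 = 76, s_2 = 160, t_2 = 148, u_3 = 244, v_3 = 76, a_4 = 60, b_4 = 312, c_4 = 36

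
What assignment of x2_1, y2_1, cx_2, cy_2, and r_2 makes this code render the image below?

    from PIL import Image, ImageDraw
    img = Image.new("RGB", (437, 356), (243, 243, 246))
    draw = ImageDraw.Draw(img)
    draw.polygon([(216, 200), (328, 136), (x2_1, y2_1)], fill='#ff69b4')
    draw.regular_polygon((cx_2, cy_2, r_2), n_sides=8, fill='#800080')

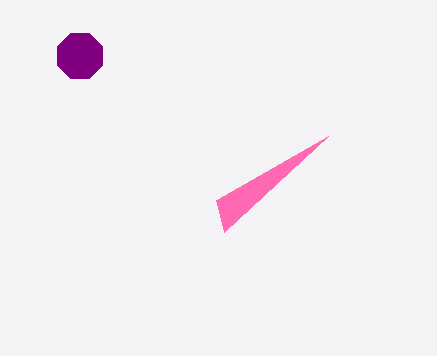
x2_1 = 224
y2_1 = 232
cx_2 = 80
cy_2 = 56
r_2 = 24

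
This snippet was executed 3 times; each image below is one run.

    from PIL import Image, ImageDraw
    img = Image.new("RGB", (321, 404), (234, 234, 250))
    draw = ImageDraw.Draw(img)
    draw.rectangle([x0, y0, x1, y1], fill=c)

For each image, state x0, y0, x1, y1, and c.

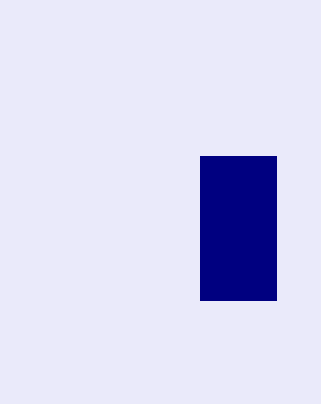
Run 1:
x0 = 200, y0 = 156, x1 = 276, y1 = 300, c = 'navy'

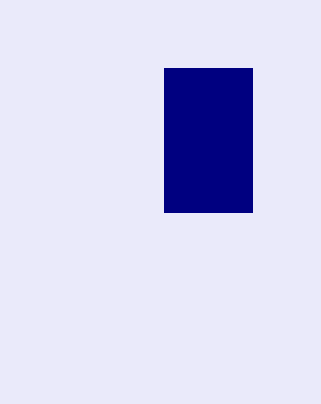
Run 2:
x0 = 164, y0 = 68, x1 = 252, y1 = 212, c = 'navy'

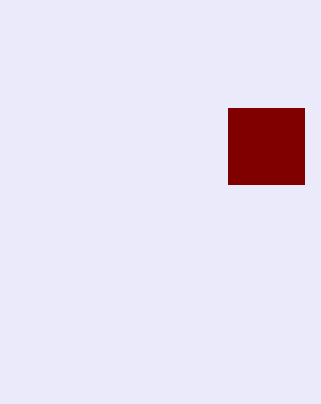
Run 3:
x0 = 228
y0 = 108
x1 = 304
y1 = 184
c = 'maroon'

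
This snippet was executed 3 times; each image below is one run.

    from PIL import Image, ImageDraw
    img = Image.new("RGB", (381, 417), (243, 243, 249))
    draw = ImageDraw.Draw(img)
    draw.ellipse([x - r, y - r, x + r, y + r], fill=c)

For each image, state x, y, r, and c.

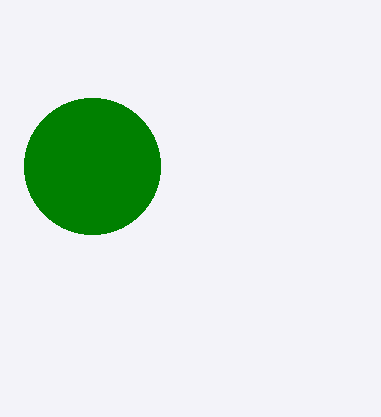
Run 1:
x = 92
y = 166
r = 68
c = 'green'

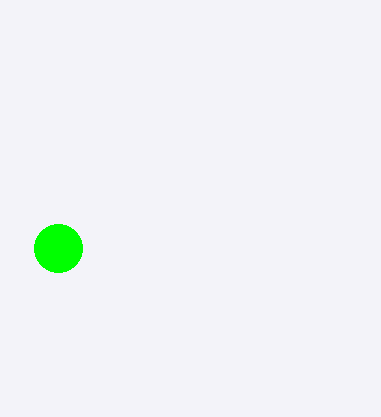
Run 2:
x = 58; y = 248; r = 24; c = 'lime'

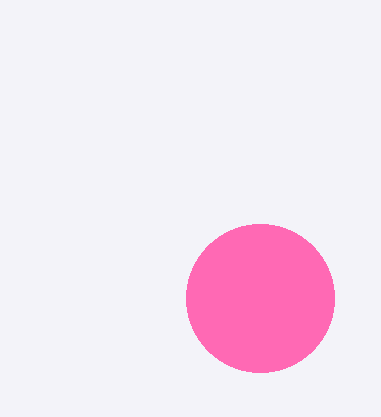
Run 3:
x = 260; y = 298; r = 74; c = 'hotpink'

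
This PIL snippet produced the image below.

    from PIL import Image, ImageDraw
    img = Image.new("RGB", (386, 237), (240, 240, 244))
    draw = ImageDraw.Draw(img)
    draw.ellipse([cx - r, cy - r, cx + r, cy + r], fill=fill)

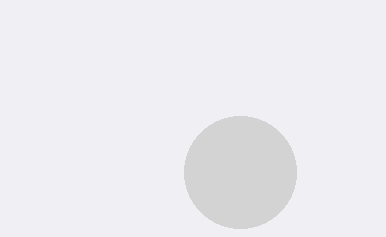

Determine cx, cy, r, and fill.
cx = 240, cy = 172, r = 56, fill = 'lightgray'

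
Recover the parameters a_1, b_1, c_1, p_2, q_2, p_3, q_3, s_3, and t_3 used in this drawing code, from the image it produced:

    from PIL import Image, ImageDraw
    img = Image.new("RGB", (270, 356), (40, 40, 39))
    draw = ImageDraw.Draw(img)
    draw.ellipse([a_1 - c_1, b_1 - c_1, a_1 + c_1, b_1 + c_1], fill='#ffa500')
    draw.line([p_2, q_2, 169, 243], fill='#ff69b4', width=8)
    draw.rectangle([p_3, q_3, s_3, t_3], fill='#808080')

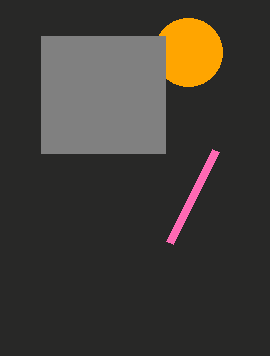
a_1 = 188
b_1 = 52
c_1 = 34
p_2 = 215
q_2 = 151
p_3 = 41
q_3 = 36
s_3 = 165
t_3 = 153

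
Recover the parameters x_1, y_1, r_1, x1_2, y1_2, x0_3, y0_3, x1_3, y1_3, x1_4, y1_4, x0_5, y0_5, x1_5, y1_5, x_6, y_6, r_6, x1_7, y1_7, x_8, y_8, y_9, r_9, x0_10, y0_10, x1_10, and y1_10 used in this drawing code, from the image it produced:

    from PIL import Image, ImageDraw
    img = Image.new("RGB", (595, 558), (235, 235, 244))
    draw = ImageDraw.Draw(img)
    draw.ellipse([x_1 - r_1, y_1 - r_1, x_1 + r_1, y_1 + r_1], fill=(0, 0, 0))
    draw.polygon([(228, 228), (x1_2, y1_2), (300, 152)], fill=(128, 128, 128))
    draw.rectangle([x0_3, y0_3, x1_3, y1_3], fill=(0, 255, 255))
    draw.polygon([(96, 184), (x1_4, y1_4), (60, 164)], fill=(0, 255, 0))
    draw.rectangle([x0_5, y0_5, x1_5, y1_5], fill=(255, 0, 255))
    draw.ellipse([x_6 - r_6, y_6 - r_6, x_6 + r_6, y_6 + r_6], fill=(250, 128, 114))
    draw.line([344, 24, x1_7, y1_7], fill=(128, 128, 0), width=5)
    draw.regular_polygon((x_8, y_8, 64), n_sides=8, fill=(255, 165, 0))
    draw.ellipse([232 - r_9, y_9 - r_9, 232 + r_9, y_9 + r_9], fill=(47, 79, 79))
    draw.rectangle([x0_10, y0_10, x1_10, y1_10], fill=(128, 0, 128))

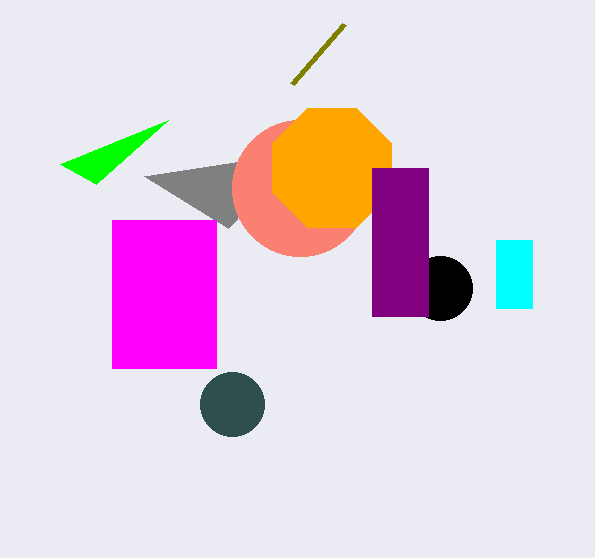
x_1 = 440
y_1 = 288
r_1 = 32
x1_2 = 144
y1_2 = 176
x0_3 = 496
y0_3 = 240
x1_3 = 532
y1_3 = 308
x1_4 = 168
y1_4 = 120
x0_5 = 112
y0_5 = 220
x1_5 = 216
y1_5 = 368
x_6 = 300
y_6 = 188
r_6 = 68
x1_7 = 292
y1_7 = 84
x_8 = 332
y_8 = 168
y_9 = 404
r_9 = 32
x0_10 = 372
y0_10 = 168
x1_10 = 428
y1_10 = 316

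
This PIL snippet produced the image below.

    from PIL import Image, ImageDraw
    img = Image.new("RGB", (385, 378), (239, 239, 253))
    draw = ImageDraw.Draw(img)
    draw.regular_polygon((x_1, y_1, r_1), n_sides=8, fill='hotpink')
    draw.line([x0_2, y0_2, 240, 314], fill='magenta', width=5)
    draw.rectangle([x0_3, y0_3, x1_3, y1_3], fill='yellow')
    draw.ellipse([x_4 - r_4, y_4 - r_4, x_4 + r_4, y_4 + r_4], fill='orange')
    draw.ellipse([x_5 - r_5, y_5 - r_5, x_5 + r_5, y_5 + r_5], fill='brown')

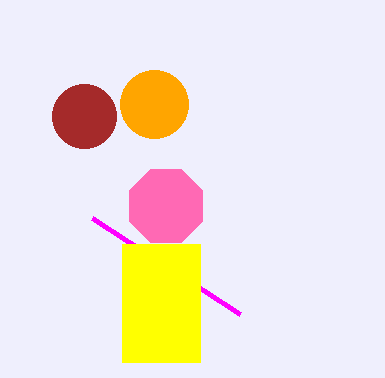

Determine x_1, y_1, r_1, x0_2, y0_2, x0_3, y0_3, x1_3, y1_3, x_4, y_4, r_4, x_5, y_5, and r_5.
x_1 = 166; y_1 = 206; r_1 = 40; x0_2 = 92; y0_2 = 218; x0_3 = 122; y0_3 = 244; x1_3 = 200; y1_3 = 362; x_4 = 154; y_4 = 104; r_4 = 34; x_5 = 84; y_5 = 116; r_5 = 32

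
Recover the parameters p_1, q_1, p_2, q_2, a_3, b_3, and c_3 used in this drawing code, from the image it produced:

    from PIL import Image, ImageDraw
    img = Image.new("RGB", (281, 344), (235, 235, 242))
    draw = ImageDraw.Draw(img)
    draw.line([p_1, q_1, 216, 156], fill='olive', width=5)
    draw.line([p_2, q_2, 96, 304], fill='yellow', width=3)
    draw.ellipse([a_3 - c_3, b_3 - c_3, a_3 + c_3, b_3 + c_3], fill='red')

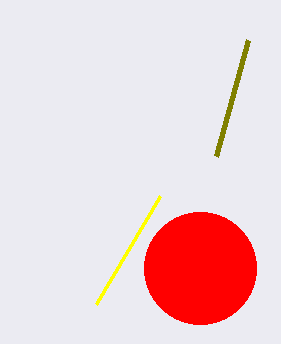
p_1 = 248; q_1 = 40; p_2 = 160; q_2 = 196; a_3 = 200; b_3 = 268; c_3 = 56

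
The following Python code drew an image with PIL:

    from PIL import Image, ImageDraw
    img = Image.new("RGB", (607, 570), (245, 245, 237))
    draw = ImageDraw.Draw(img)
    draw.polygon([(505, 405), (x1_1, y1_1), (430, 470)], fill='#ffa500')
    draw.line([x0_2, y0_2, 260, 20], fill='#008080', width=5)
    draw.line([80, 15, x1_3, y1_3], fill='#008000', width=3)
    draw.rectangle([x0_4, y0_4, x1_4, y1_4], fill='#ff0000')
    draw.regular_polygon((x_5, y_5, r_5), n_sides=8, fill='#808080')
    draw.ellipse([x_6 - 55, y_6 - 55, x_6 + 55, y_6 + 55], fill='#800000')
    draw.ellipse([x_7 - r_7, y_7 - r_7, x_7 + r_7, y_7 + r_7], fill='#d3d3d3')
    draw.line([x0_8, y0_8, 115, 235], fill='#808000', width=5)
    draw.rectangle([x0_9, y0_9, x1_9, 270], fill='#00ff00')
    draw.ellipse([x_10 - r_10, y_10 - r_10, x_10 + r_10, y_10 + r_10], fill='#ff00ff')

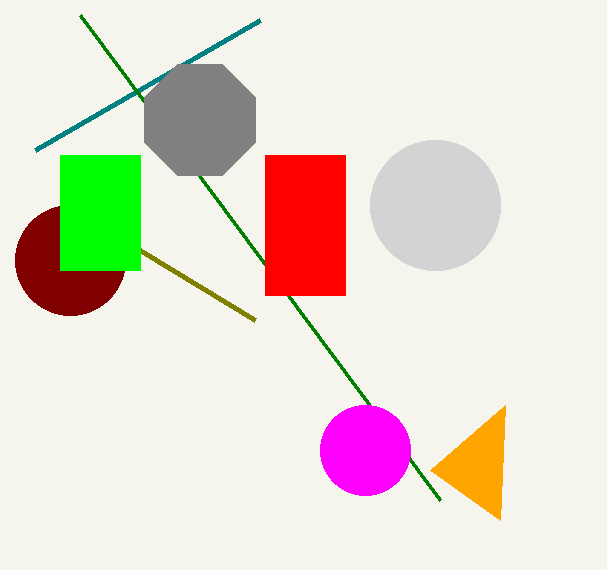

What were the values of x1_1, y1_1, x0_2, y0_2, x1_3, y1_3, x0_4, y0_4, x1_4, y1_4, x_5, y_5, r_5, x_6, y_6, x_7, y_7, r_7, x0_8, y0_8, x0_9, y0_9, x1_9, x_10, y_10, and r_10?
x1_1 = 500; y1_1 = 520; x0_2 = 35; y0_2 = 150; x1_3 = 440; y1_3 = 500; x0_4 = 265; y0_4 = 155; x1_4 = 345; y1_4 = 295; x_5 = 200; y_5 = 120; r_5 = 60; x_6 = 70; y_6 = 260; x_7 = 435; y_7 = 205; r_7 = 65; x0_8 = 255; y0_8 = 320; x0_9 = 60; y0_9 = 155; x1_9 = 140; x_10 = 365; y_10 = 450; r_10 = 45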